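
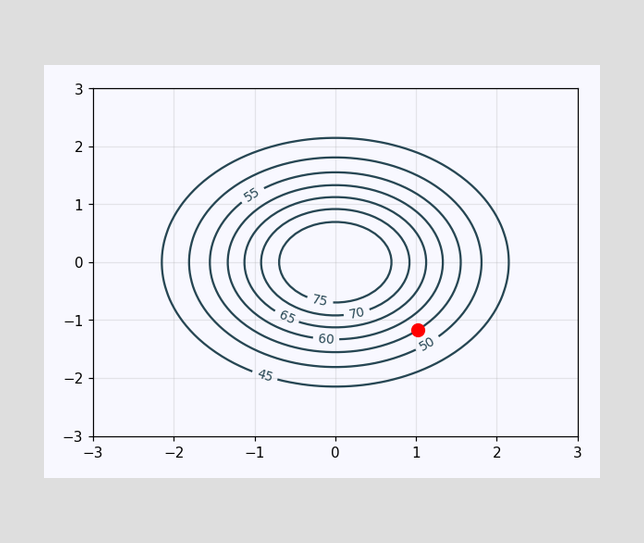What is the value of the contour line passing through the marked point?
55

The marked point sits on the contour labelled 55.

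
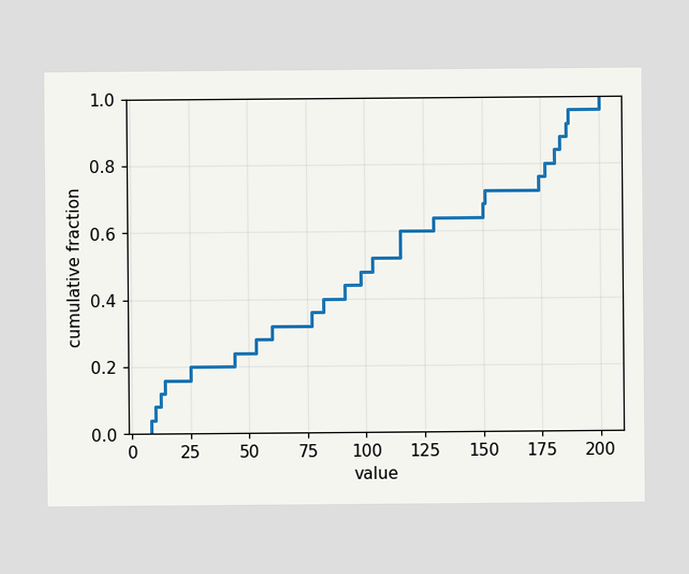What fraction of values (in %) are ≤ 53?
28%

At x=53 the ECDF step is at 28%.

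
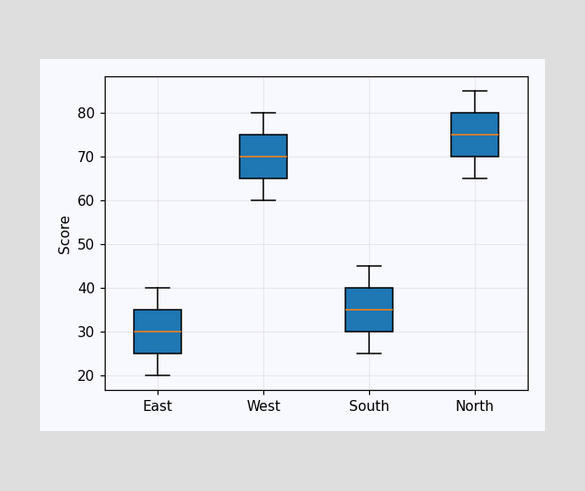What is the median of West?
The median line in the West box sits at 70.

70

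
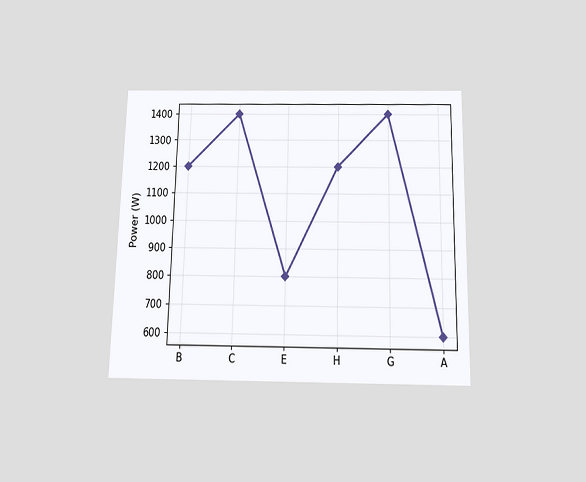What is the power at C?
1400W

The chart is viewed slightly from below. At C, the line is at 1400W.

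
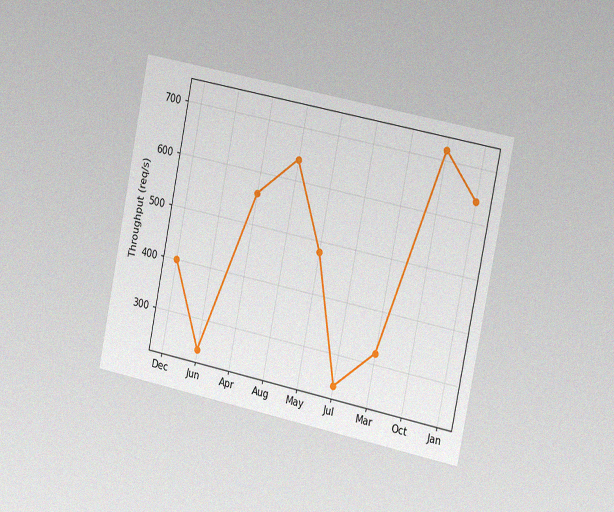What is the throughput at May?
The chart is tilted about 11° clockwise and viewed slightly from the right, with some photo noise. At May, the line is at 480req/s.

480req/s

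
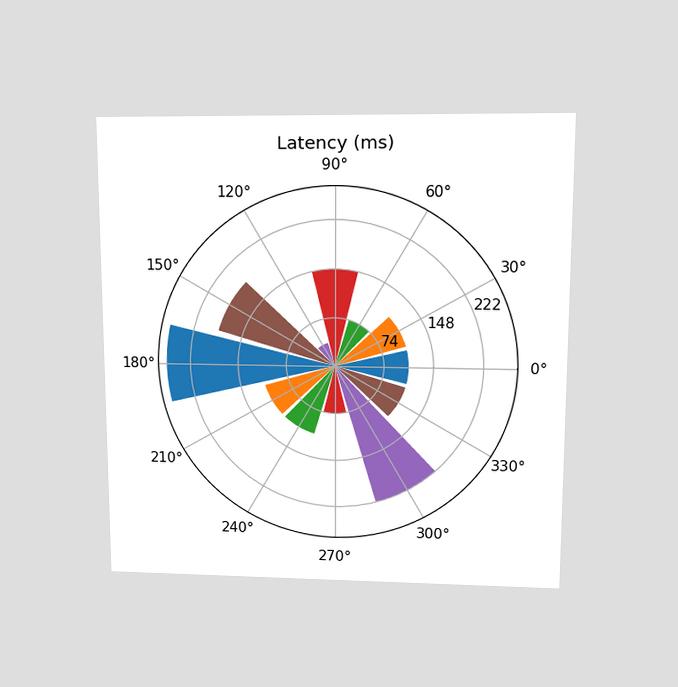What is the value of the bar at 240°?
111ms

The chart is viewed at a slight angle. The bar at 240° reaches 111ms on the radial axis.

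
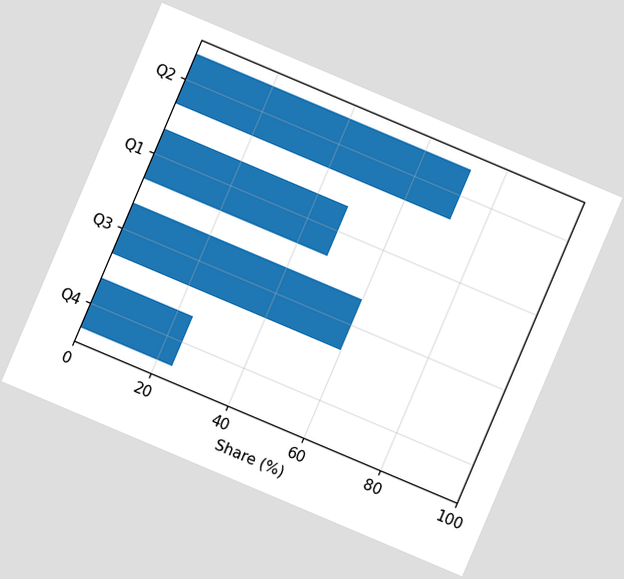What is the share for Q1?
48%

The chart is tilted about 23° clockwise. Reading along the chart's x-axis, the Q1 bar reaches 48%.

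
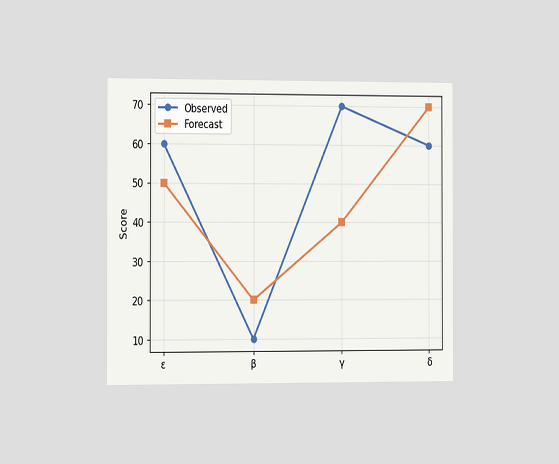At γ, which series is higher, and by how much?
The chart is viewed slightly from the left. At γ, Observed sits above the other line by 30.

Observed, by 30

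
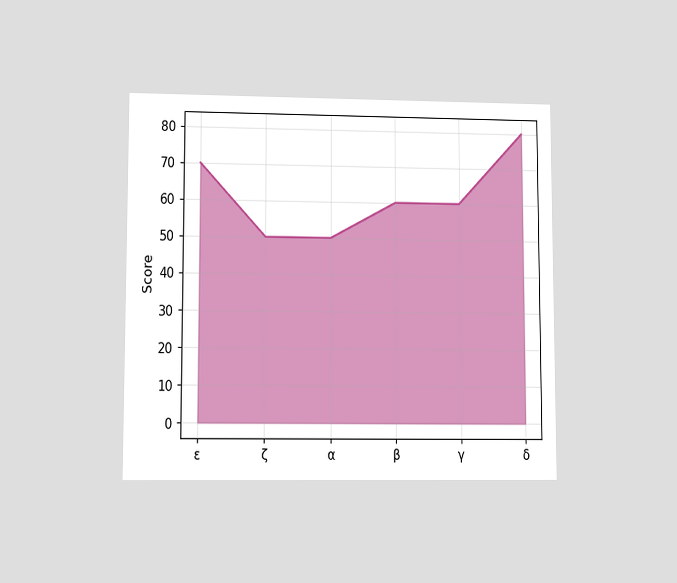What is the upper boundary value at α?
50

The chart is viewed at a slight angle. At α the upper boundary is at 50.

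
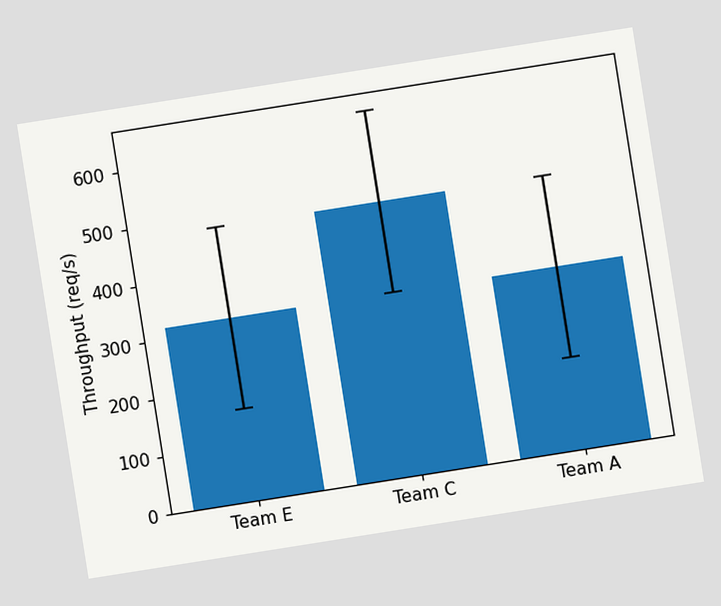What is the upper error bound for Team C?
The chart is tilted about 9° counter-clockwise. The Team C bar's upper whisker reaches 640req/s.

640req/s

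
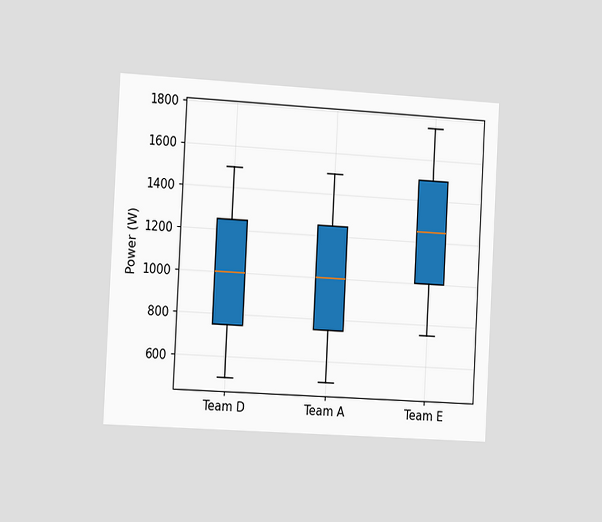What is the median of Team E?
1250W

The chart is tilted about 3° clockwise and viewed slightly from the left. The median line in the Team E box sits at 1250W.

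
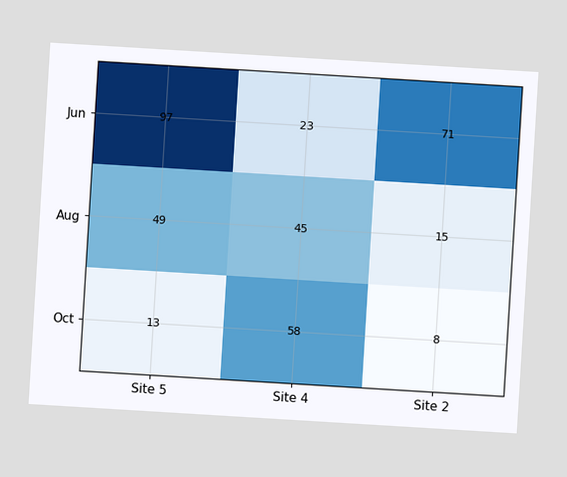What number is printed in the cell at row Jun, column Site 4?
The chart is tilted about 3° clockwise. The (Jun, Site 4) cell reads 23.

23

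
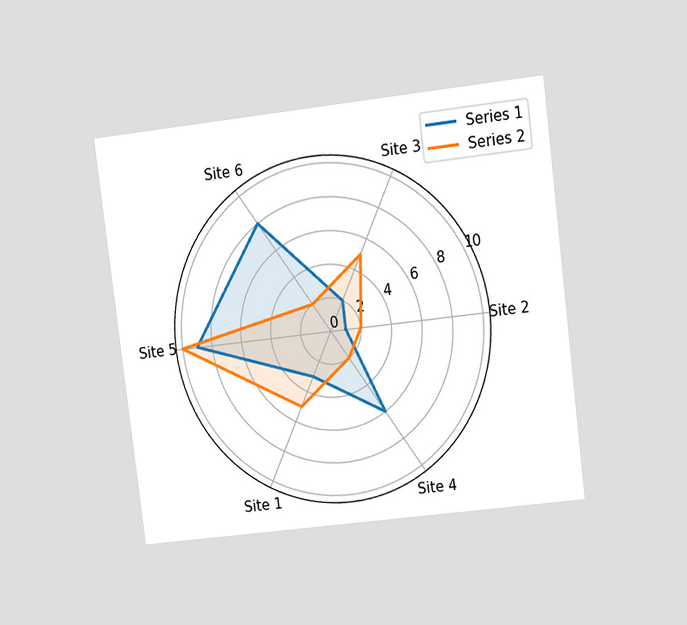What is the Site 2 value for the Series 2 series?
2

The chart is tilted about 7° counter-clockwise and viewed at a slight angle. On the Site 2 axis, Series 2 reaches 2.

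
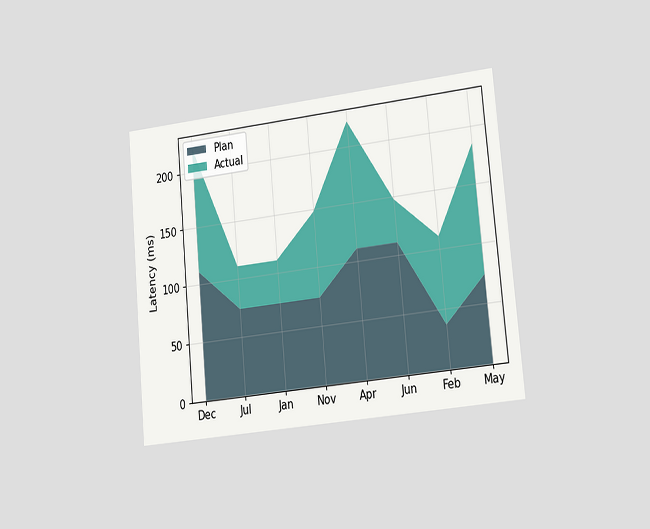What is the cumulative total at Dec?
The chart is tilted about 5° counter-clockwise and viewed slightly from the right. The stacked total at Dec reaches 222ms.

222ms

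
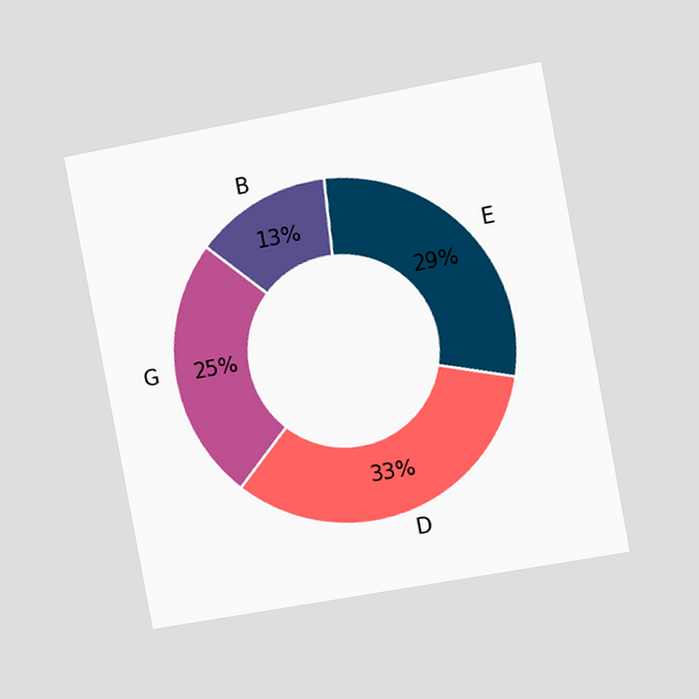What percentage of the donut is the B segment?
The chart is tilted about 11° counter-clockwise and viewed slightly from the right. The B segment takes up 13% of the ring.

13%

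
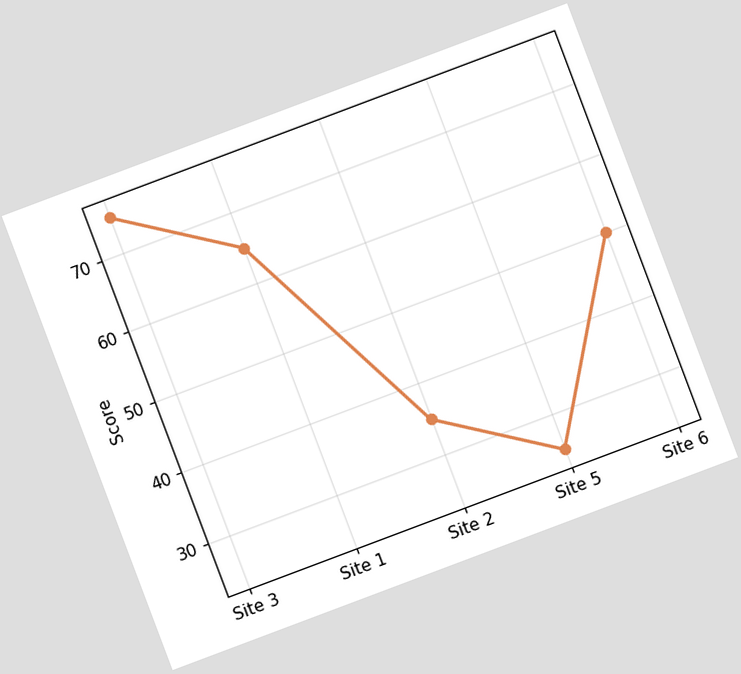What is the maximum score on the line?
The chart is tilted about 21° counter-clockwise. The highest point is at Site 3, and reading across to the y-axis gives 75.

75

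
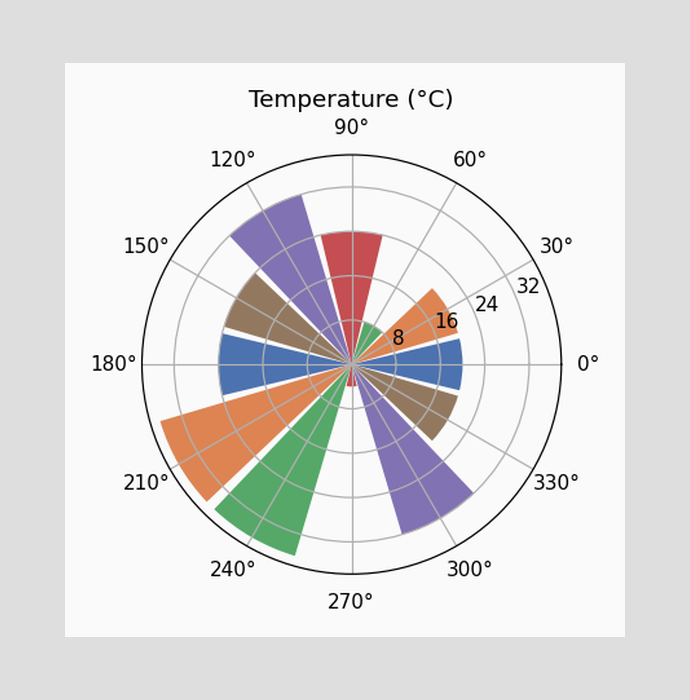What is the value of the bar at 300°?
The bar at 300° reaches 32°C on the radial axis.

32°C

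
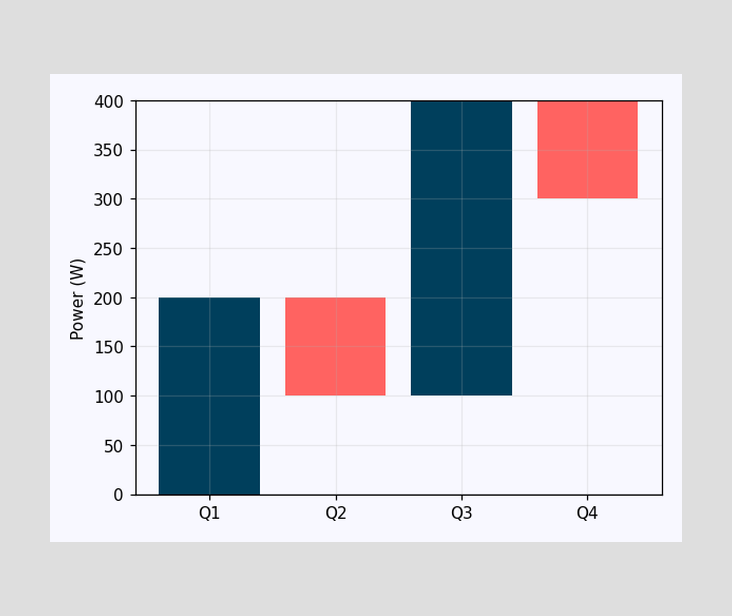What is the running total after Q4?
300W

After Q4 the running total reaches 300W.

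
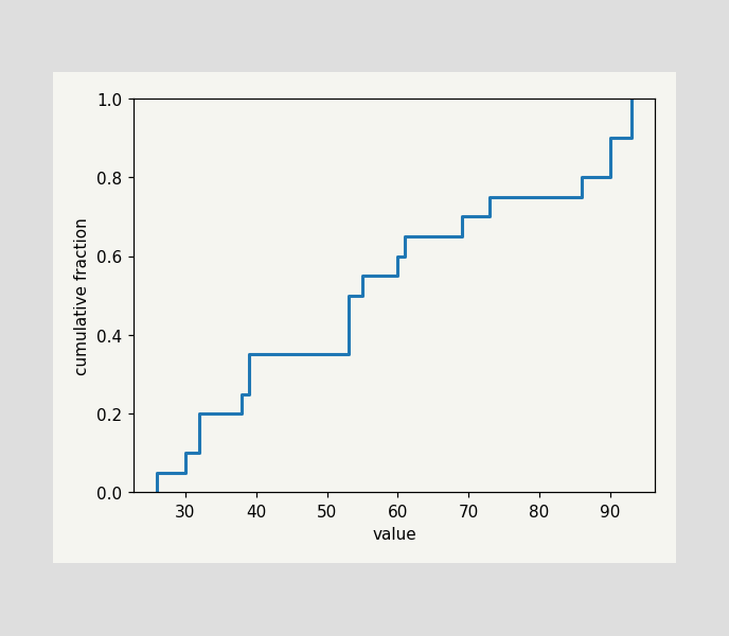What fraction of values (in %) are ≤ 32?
At x=32 the ECDF step is at 20%.

20%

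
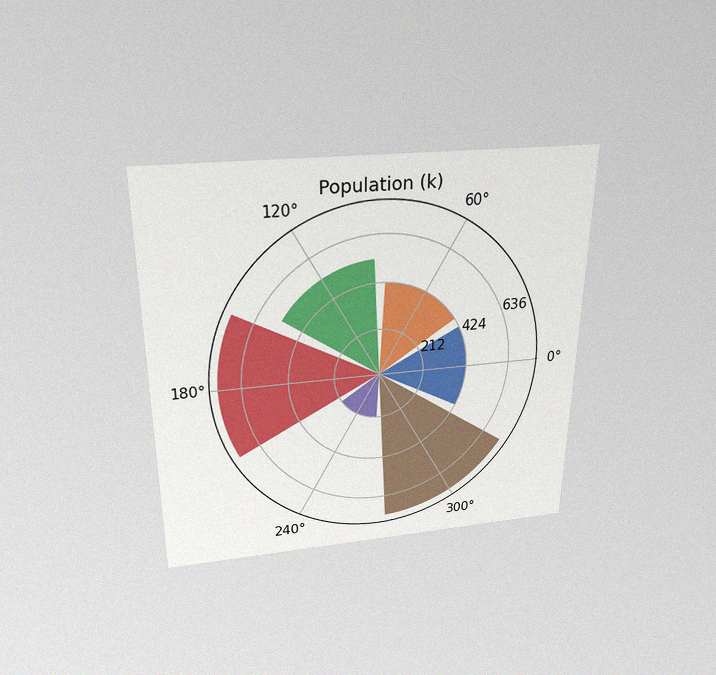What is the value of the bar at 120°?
530k

The chart is viewed slightly from above, with some photo noise. The bar at 120° reaches 530k on the radial axis.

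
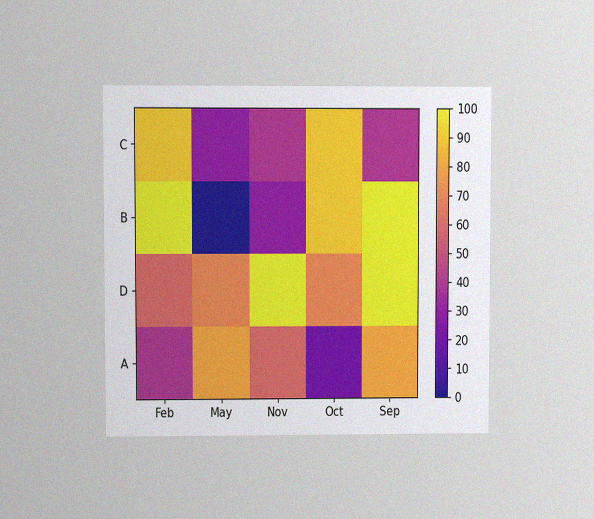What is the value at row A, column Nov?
60

The chart is viewed at a slight angle, with some photo noise. Matching cell (A, Nov) against the colorbar gives 60.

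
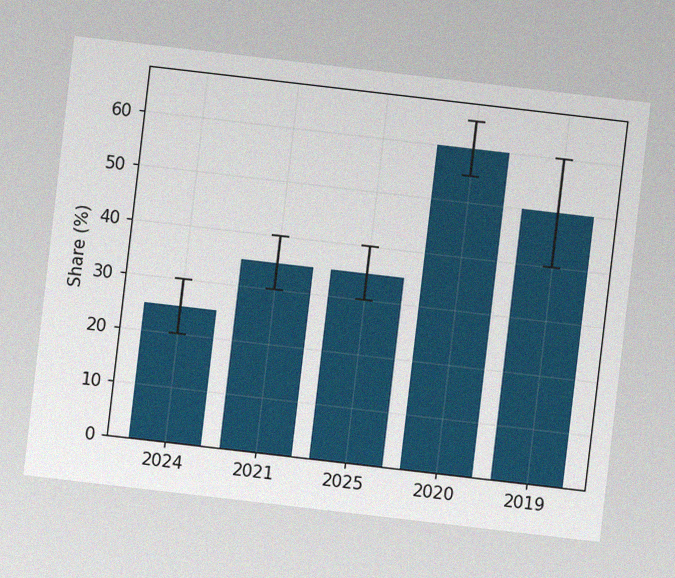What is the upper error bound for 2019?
60%

The chart is tilted about 7° clockwise, with some photo noise. The 2019 bar's upper whisker reaches 60%.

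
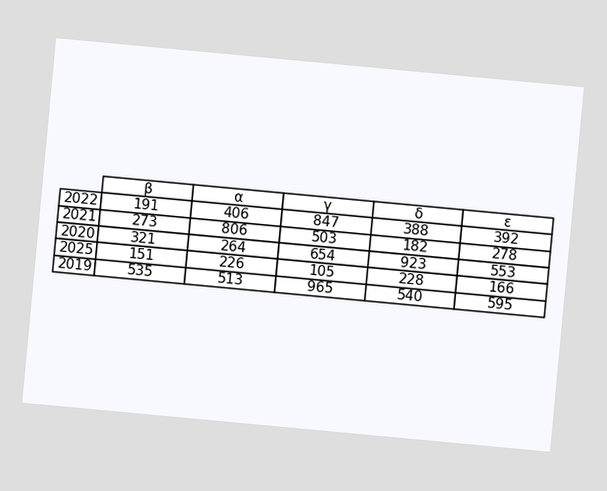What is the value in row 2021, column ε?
278

The chart is tilted about 5° clockwise. The (2021, ε) cell reads 278.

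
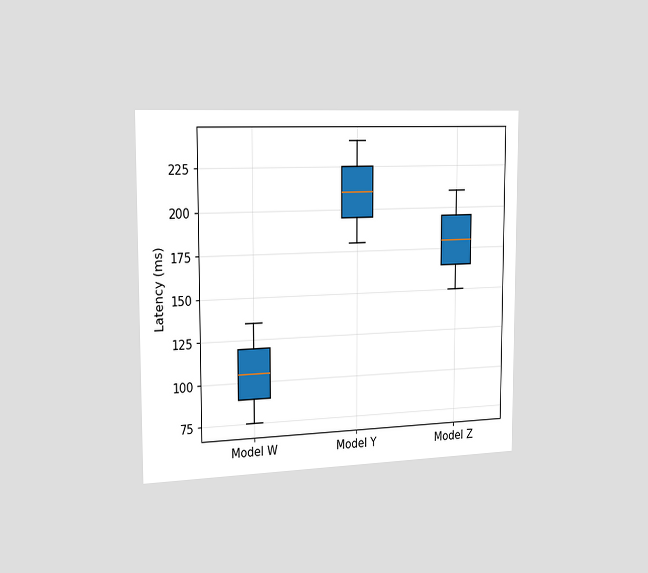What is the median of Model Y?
210ms

The chart is viewed slightly from the left. The median line in the Model Y box sits at 210ms.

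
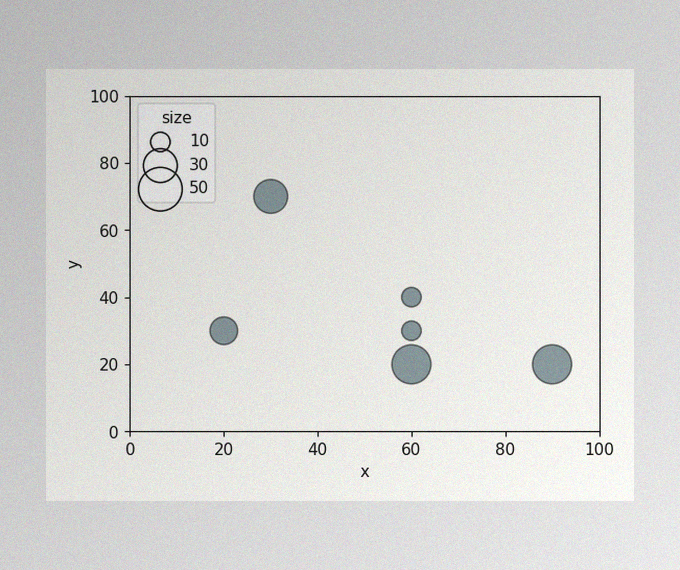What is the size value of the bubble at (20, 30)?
The image has some photo noise and uneven lighting. Matching the bubble at (20, 30) against the size legend gives 20.

20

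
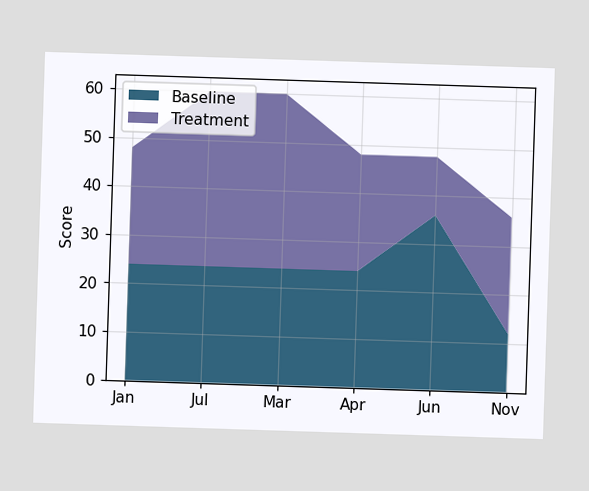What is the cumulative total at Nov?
The stacked total at Nov reaches 36.

36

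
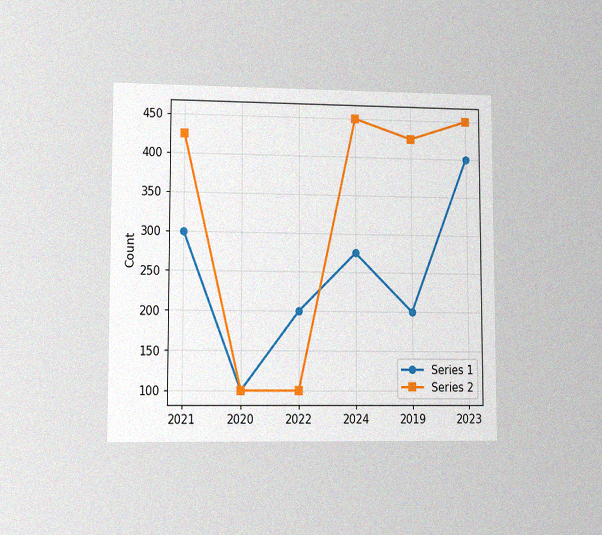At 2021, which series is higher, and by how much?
Series 2, by 125

The chart is viewed at a slight angle, with some photo noise. At 2021, Series 2 sits above the other line by 125.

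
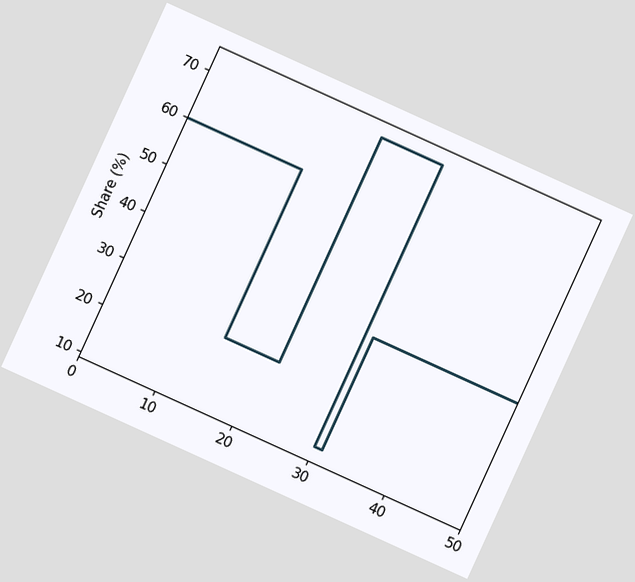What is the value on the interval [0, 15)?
60%

The chart is tilted about 24° clockwise. On [0, 15) the step sits at 60%.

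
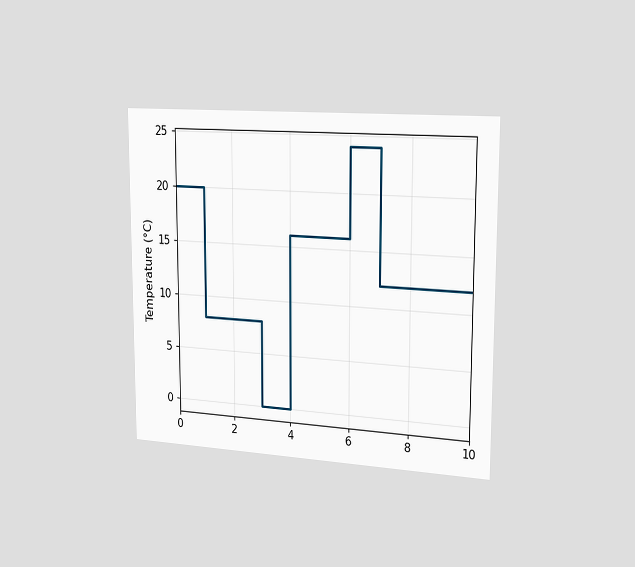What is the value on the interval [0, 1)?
The chart is viewed slightly from the right. On [0, 1) the step sits at 20°C.

20°C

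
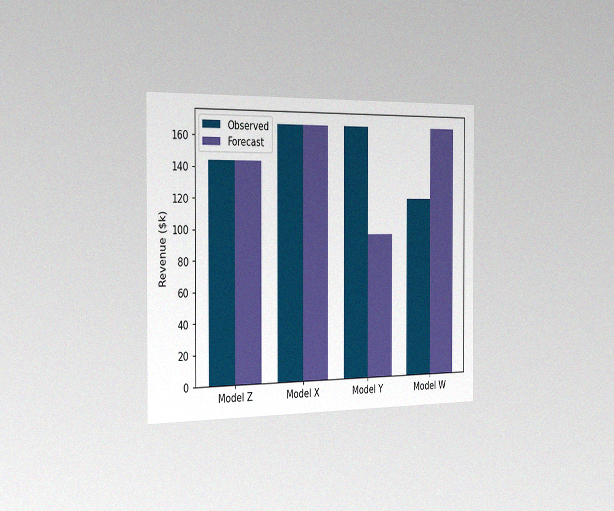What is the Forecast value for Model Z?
The chart is viewed slightly from the left, with some photo noise. The Forecast bar at Model Z reaches $144k on the y-axis.

$144k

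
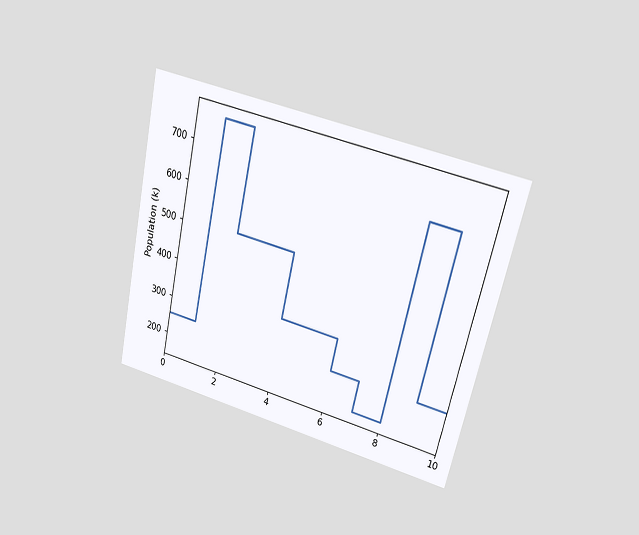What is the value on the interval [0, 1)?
The chart is tilted about 13° clockwise and viewed at a slight angle. On [0, 1) the step sits at 255k.

255k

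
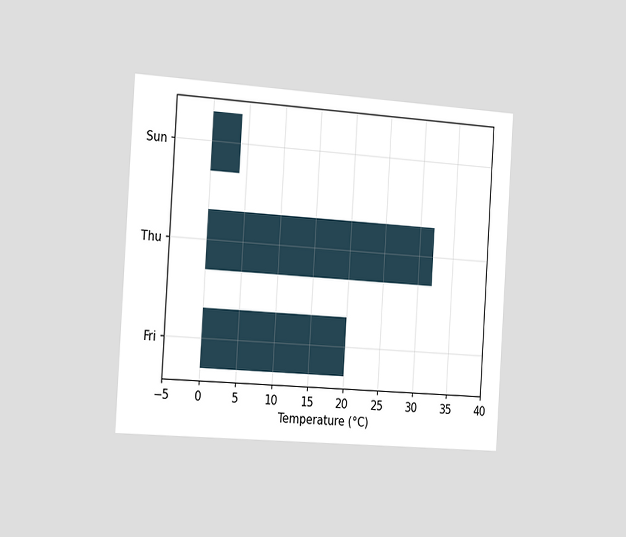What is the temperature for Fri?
The chart is tilted about 4° clockwise and viewed slightly from the left. Reading along the chart's x-axis, the Fri bar reaches 20°C.

20°C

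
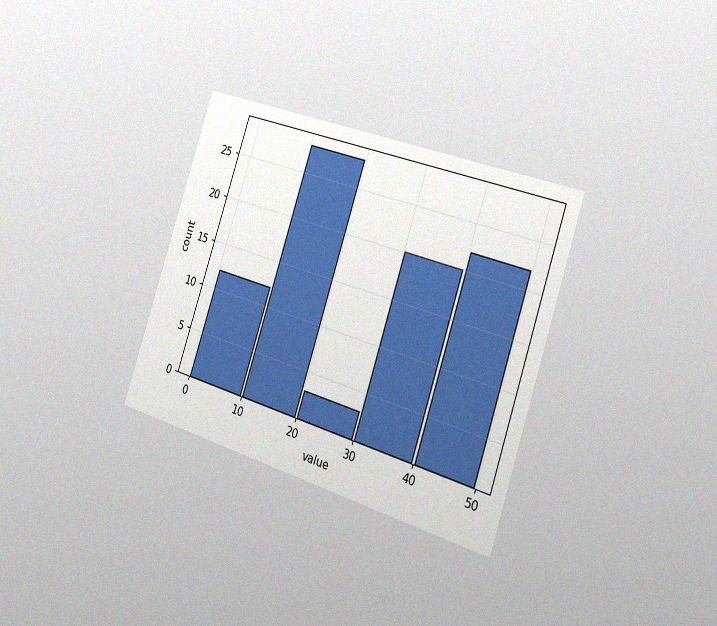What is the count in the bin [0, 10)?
12

The chart is tilted about 18° clockwise and viewed slightly from the right, with some photo noise. The [0, 10) bin has height 12.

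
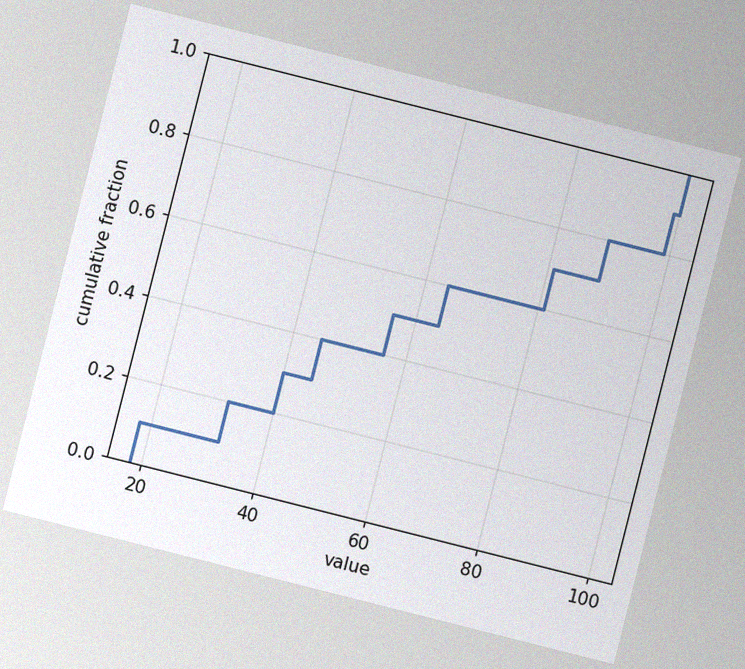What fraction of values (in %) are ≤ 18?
10%

The chart is tilted about 14° clockwise, with some photo noise. At x=18 the ECDF step is at 10%.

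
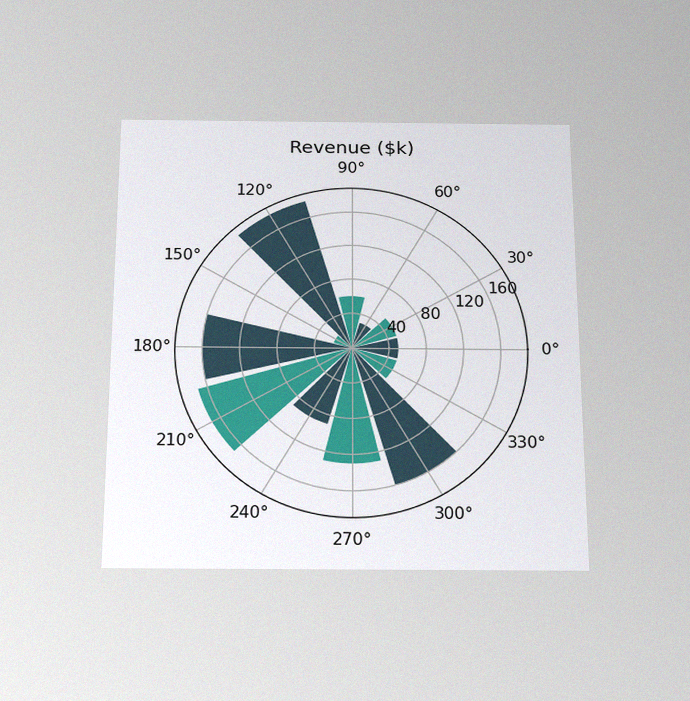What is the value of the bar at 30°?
The chart is viewed slightly from below, with some photo noise. The bar at 30° reaches $50k on the radial axis.

$50k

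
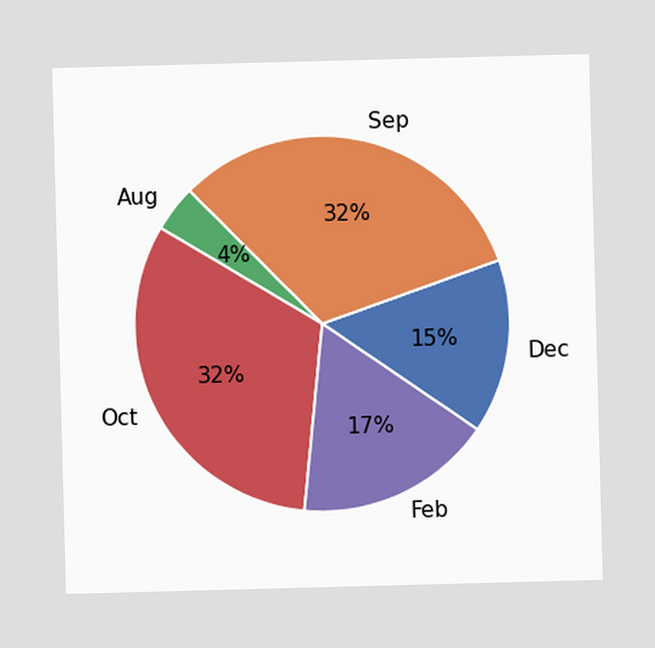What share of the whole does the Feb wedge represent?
17%

The Feb slice takes up 17% of the pie.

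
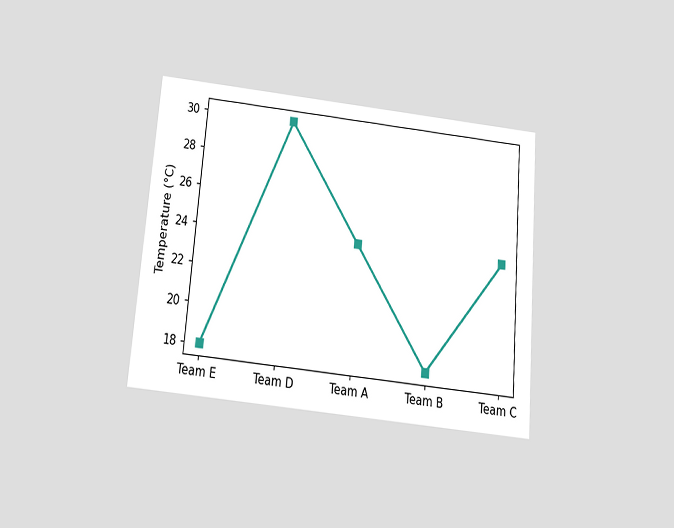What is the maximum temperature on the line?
30°C

The chart is tilted about 5° clockwise and viewed slightly from below. The highest point is at Team D, and reading across to the y-axis gives 30°C.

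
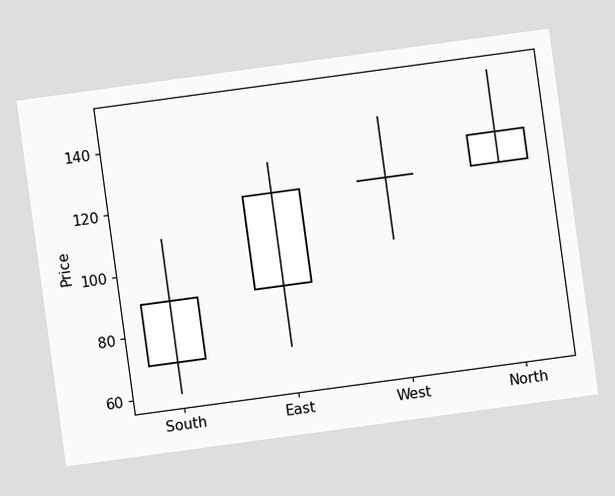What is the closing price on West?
120

The chart is tilted about 8° counter-clockwise. The West candle closes at 120.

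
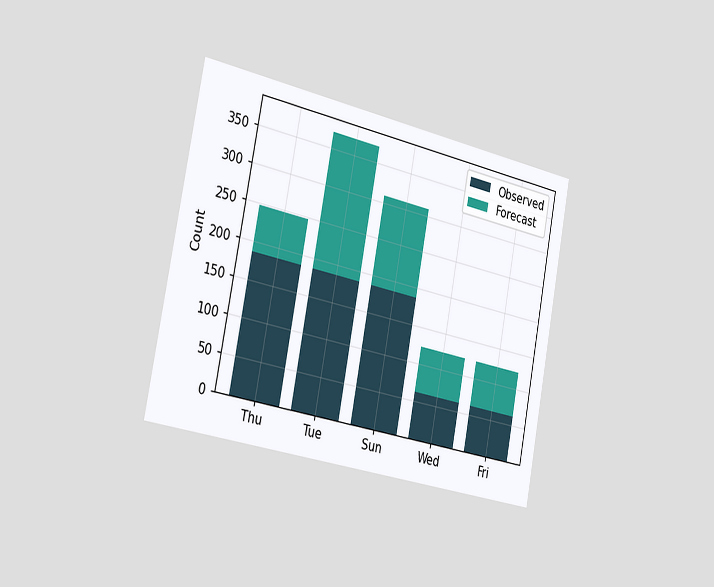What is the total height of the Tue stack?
The chart is tilted about 11° clockwise and viewed slightly from the left. The Tue stack's top reaches 372 on the y-axis.

372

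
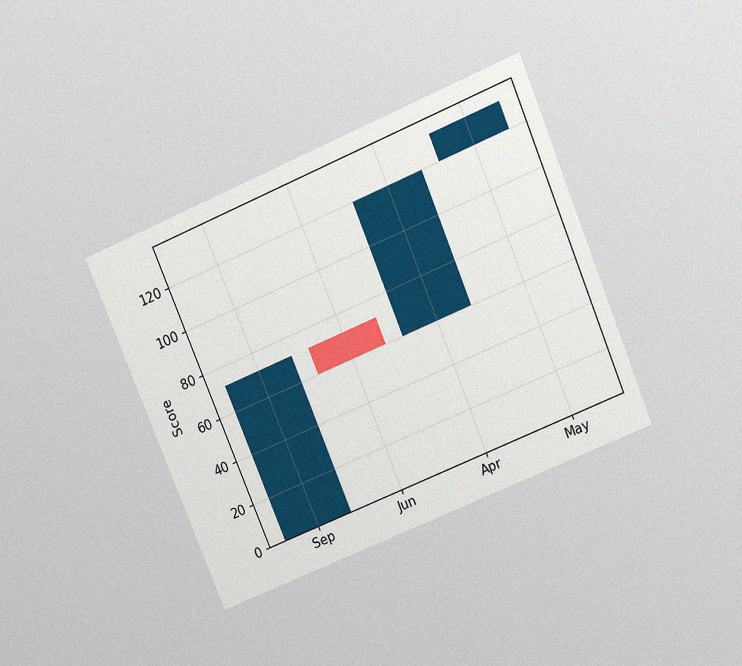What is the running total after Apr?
The chart is tilted about 23° counter-clockwise and viewed slightly from above, with some photo noise. After Apr the running total reaches 120.

120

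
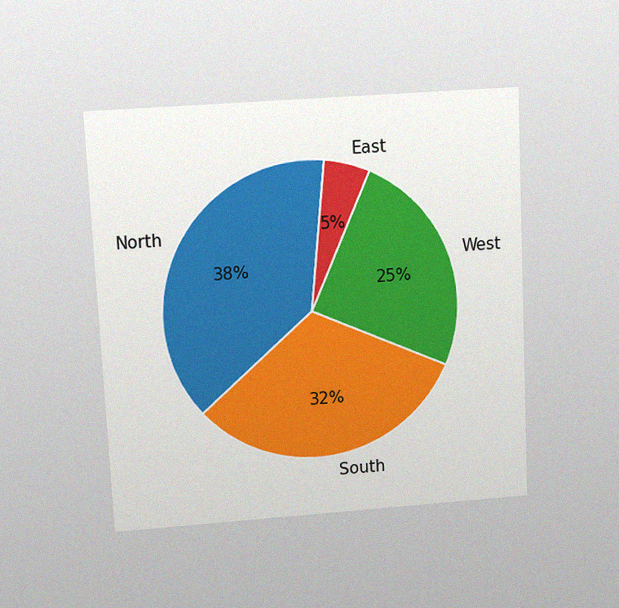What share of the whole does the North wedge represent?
38%

The chart is tilted about 3° counter-clockwise and viewed slightly from above, with some photo noise. The North slice takes up 38% of the pie.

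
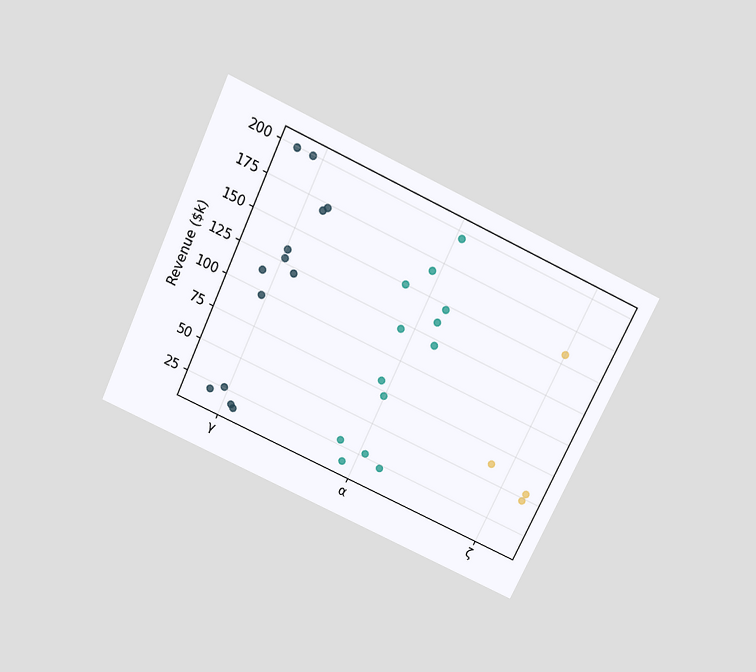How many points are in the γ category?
13

The chart is tilted about 25° clockwise and viewed slightly from above. Counting the markers in the γ column gives 13.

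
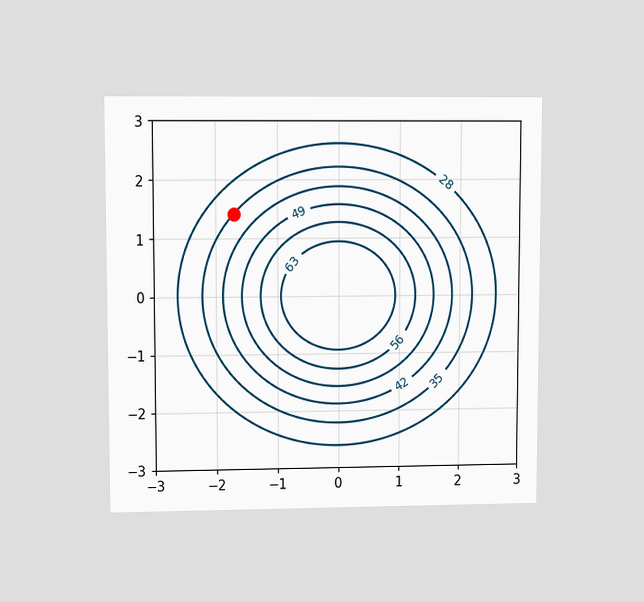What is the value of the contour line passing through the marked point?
The chart is viewed at a slight angle. The marked point sits on the contour labelled 35.

35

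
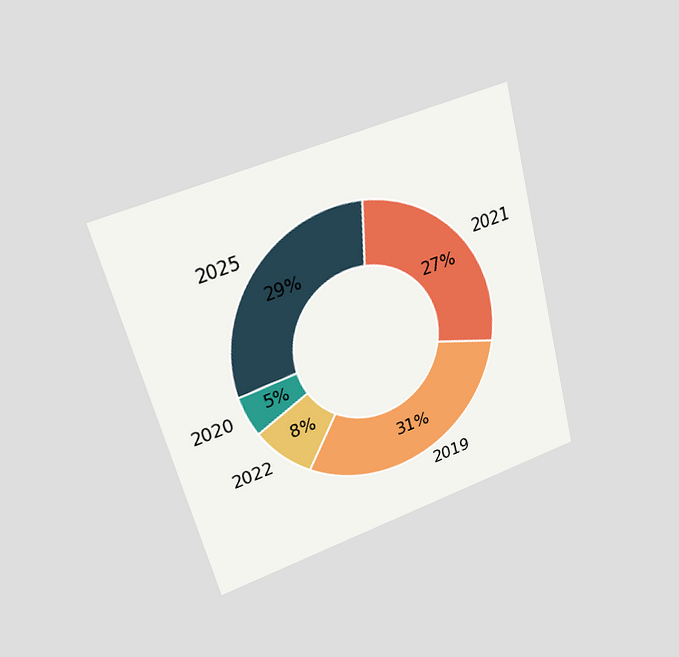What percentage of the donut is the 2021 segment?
The chart is tilted about 15° counter-clockwise and viewed at a slight angle. The 2021 segment takes up 27% of the ring.

27%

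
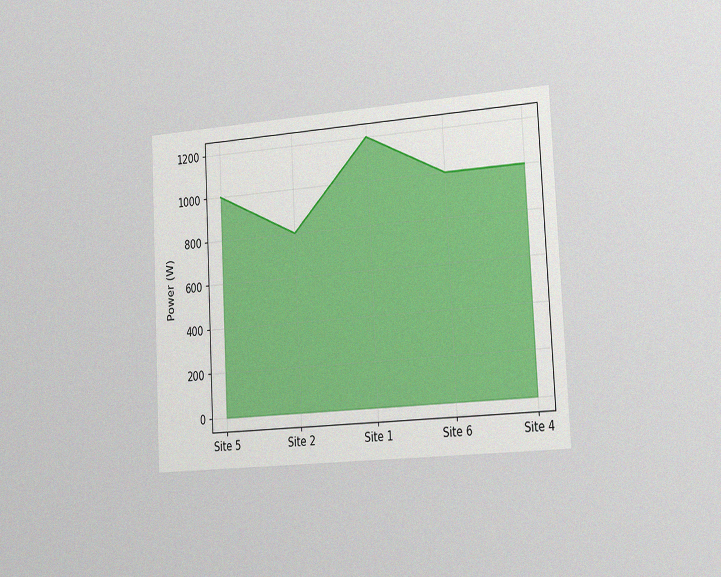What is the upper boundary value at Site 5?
The chart is tilted about 3° counter-clockwise and viewed slightly from the right, with some photo noise. At Site 5 the upper boundary is at 1000W.

1000W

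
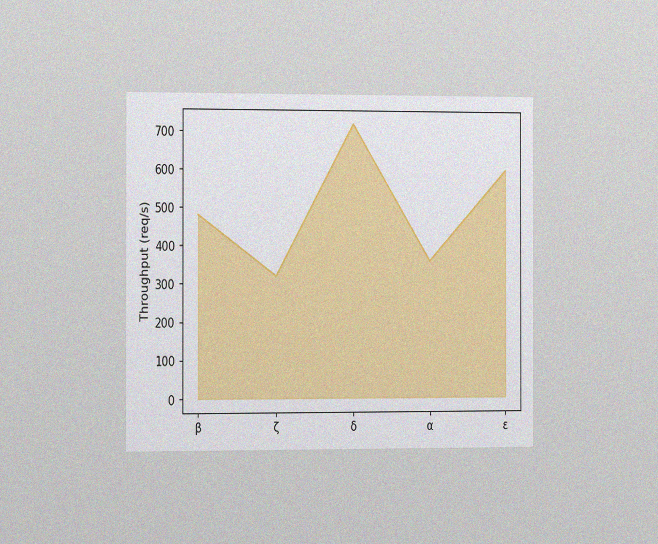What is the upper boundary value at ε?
The chart is viewed slightly from the left, with some photo noise. At ε the upper boundary is at 600req/s.

600req/s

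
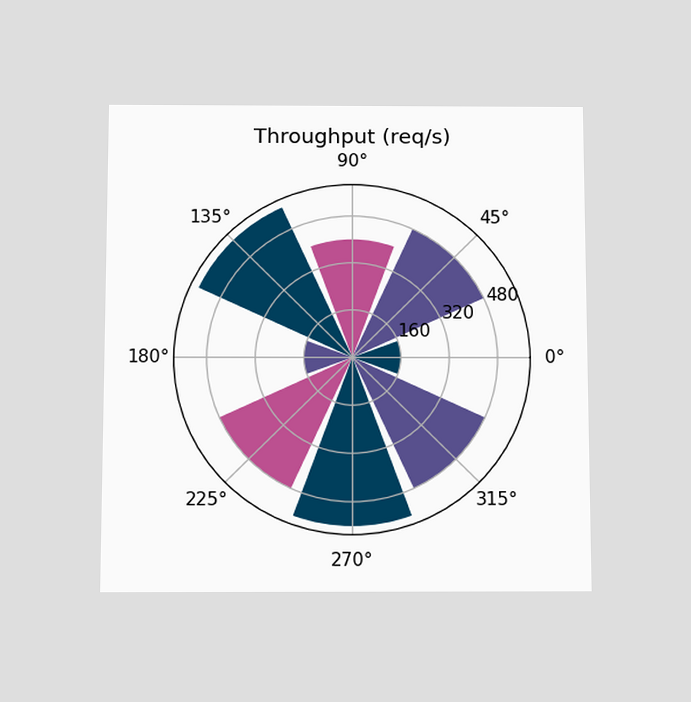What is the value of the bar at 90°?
400req/s

The chart is viewed slightly from below. The bar at 90° reaches 400req/s on the radial axis.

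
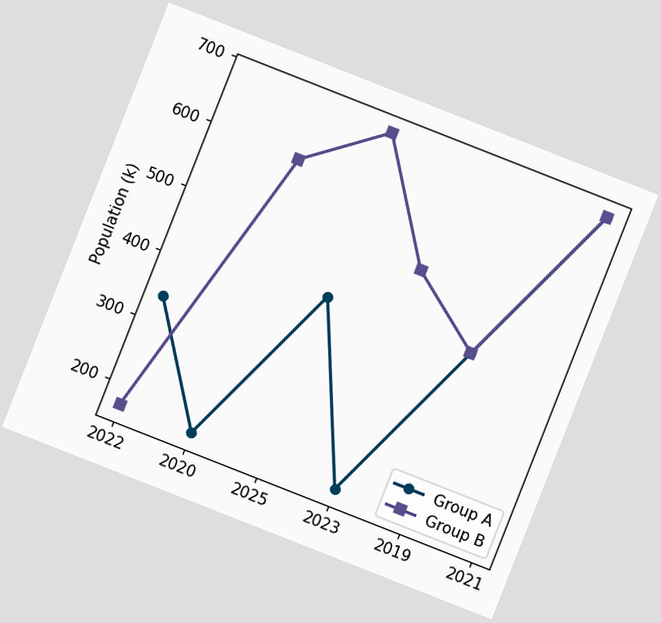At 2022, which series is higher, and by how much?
The chart is tilted about 21° clockwise. At 2022, Group A sits above the other line by 170k.

Group A, by 170k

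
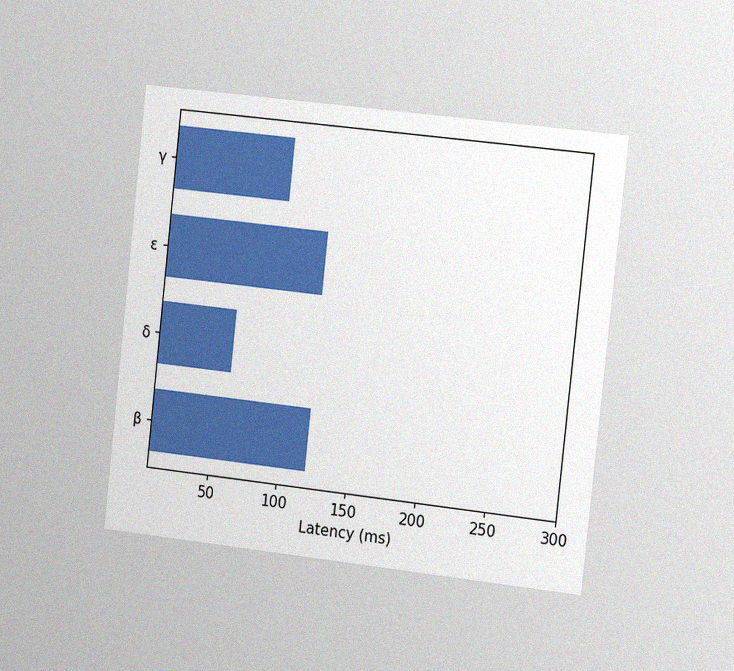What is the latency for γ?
90ms

The chart is tilted about 6° clockwise and viewed slightly from the right, with some photo noise. Reading along the chart's x-axis, the γ bar reaches 90ms.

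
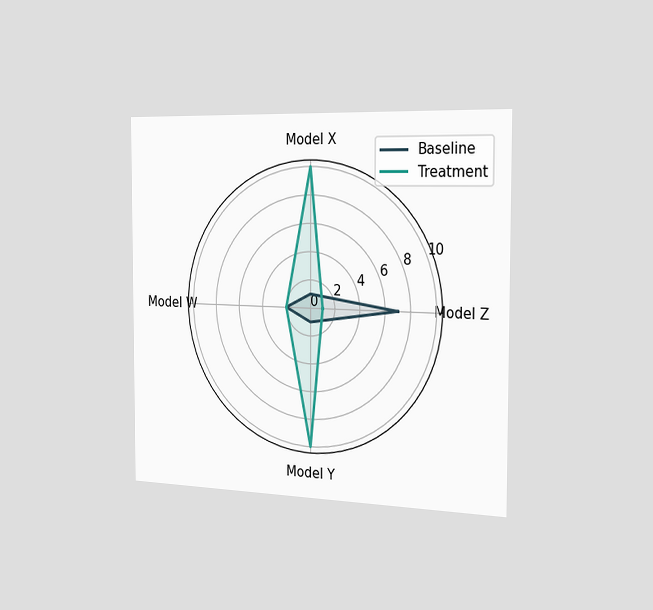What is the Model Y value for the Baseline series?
The chart is viewed slightly from the right. On the Model Y axis, Baseline reaches 1.

1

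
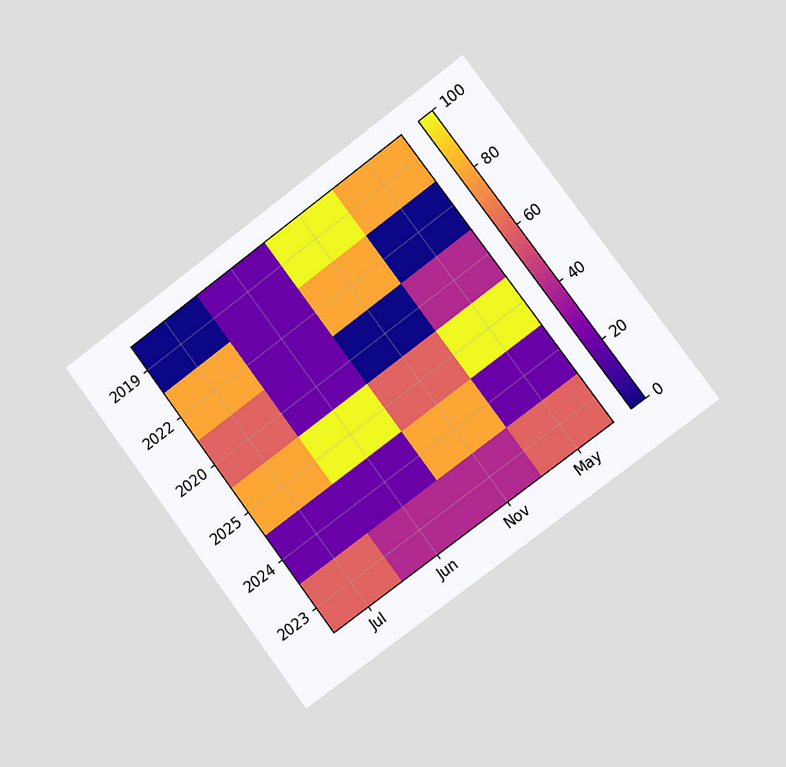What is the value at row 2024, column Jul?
The chart is tilted about 37° counter-clockwise and viewed slightly from the right. Matching cell (2024, Jul) against the colorbar gives 20.

20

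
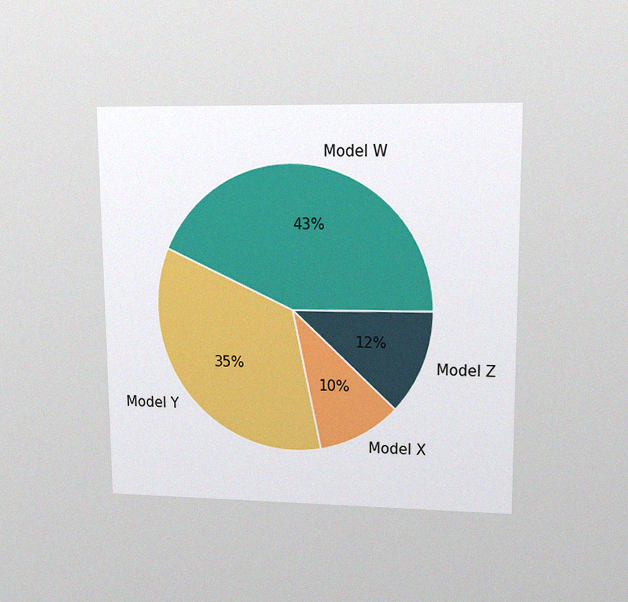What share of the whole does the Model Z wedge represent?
The chart is viewed at a slight angle, with some photo noise. The Model Z slice takes up 12% of the pie.

12%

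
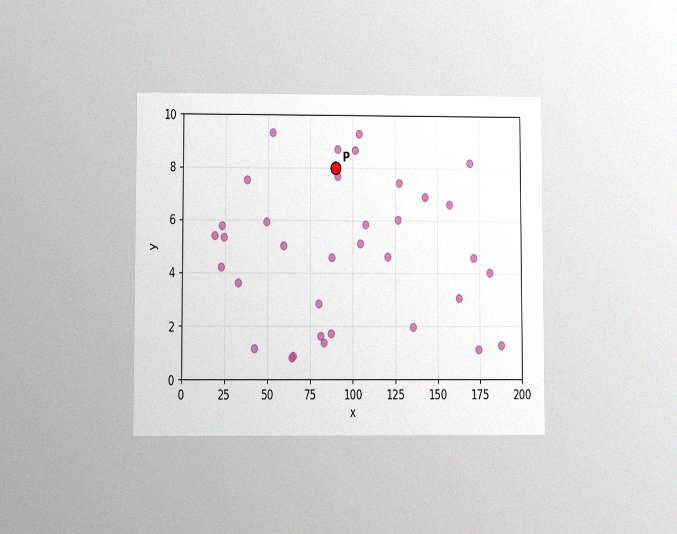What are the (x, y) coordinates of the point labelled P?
(90, 8)

The chart is viewed at a slight angle, with some photo noise. Following the gridlines from P to each axis, P sits at (90, 8).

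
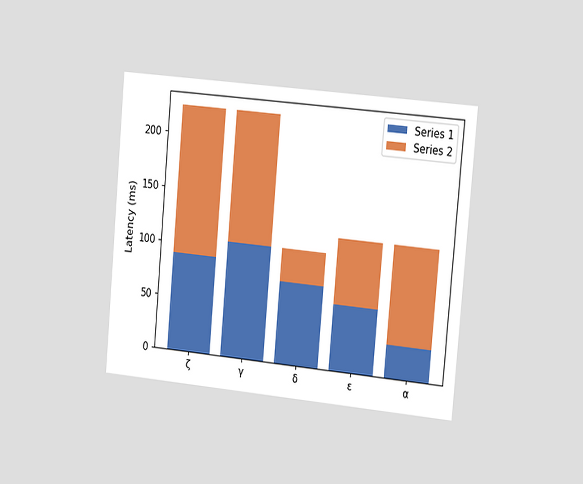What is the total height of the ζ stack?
The chart is tilted about 5° clockwise and viewed slightly from the right. The ζ stack's top reaches 225ms on the y-axis.

225ms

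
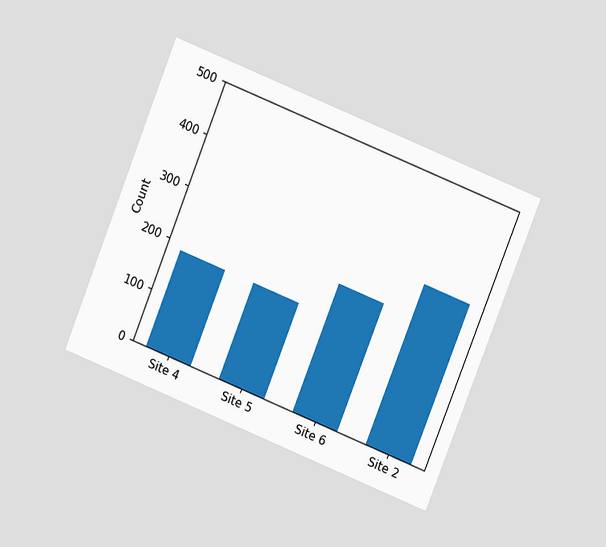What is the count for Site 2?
The chart is tilted about 22° clockwise and viewed at a slight angle. Reading along the chart's y-axis, the Site 2 bar reaches 310.

310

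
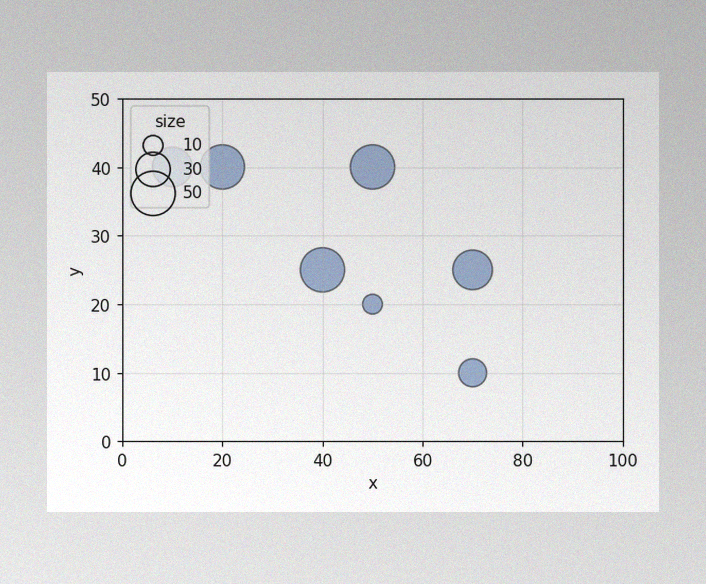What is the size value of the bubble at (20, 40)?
The image has some photo noise and uneven lighting. Matching the bubble at (20, 40) against the size legend gives 50.

50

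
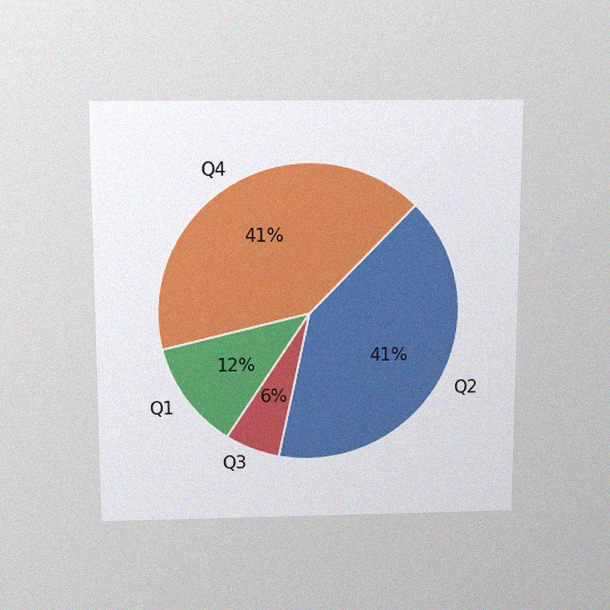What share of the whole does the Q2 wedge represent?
The chart is viewed slightly from above, with some photo noise. The Q2 slice takes up 41% of the pie.

41%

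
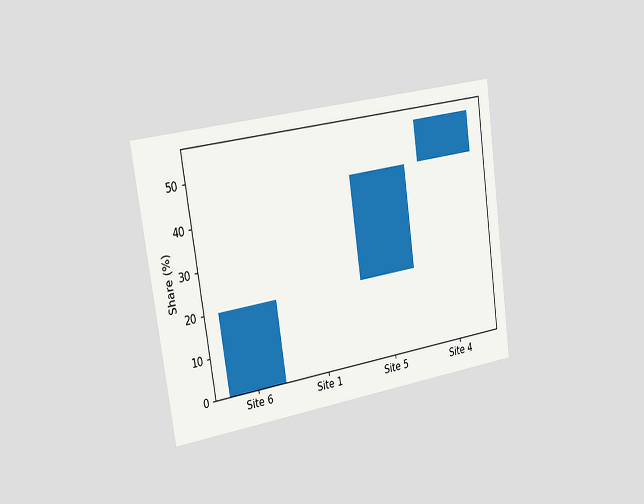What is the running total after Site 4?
The chart is tilted about 8° counter-clockwise and viewed slightly from the left. After Site 4 the running total reaches 55%.

55%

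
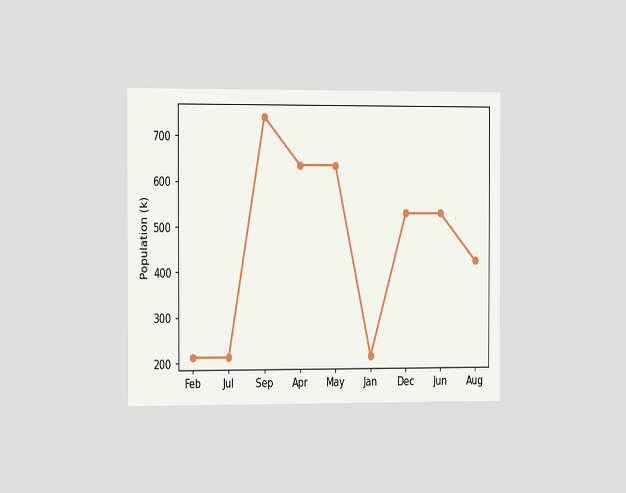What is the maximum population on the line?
The chart is viewed slightly from the left. The highest point is at Sep, and reading across to the y-axis gives 742k.

742k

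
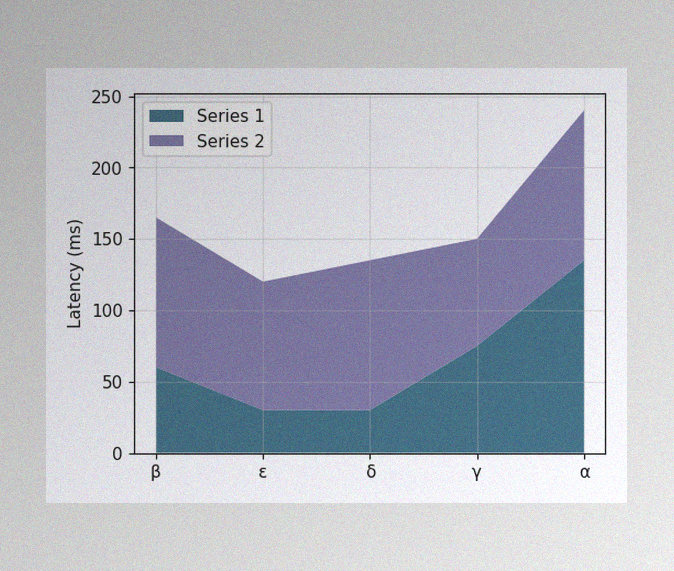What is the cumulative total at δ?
135ms

The image has some photo noise and uneven lighting. The stacked total at δ reaches 135ms.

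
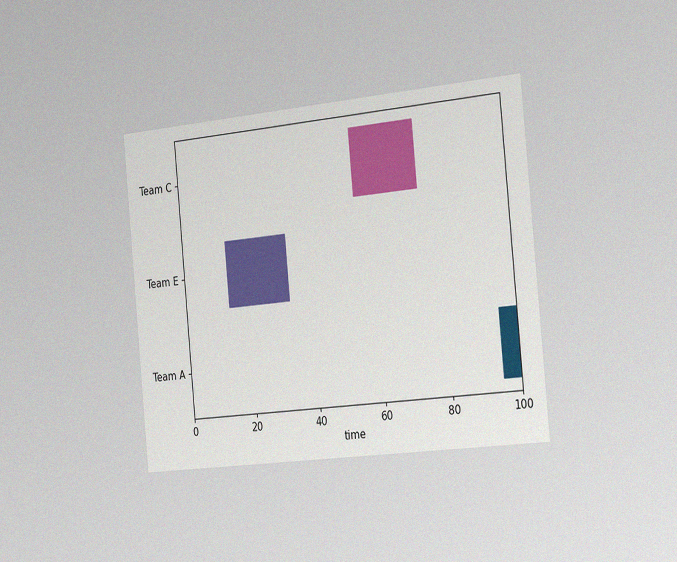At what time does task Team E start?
The chart is tilted about 5° counter-clockwise and viewed slightly from the right, with some photo noise. The Team E bar begins at t=14.

14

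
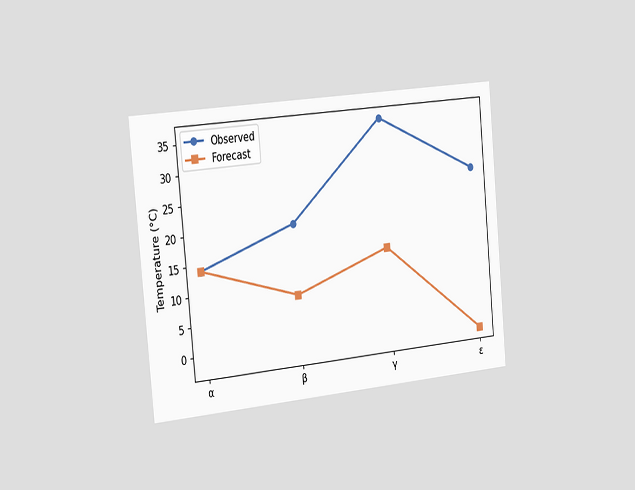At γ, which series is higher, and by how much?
The chart is tilted about 5° counter-clockwise and viewed slightly from the left. At γ, Observed sits above the other line by 22°C.

Observed, by 22°C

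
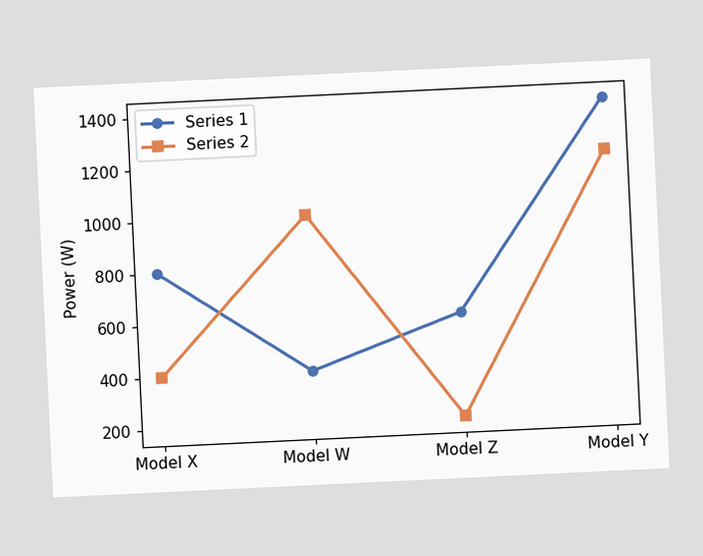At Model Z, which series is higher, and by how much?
Series 1, by 400W

The chart is tilted about 3° counter-clockwise. At Model Z, Series 1 sits above the other line by 400W.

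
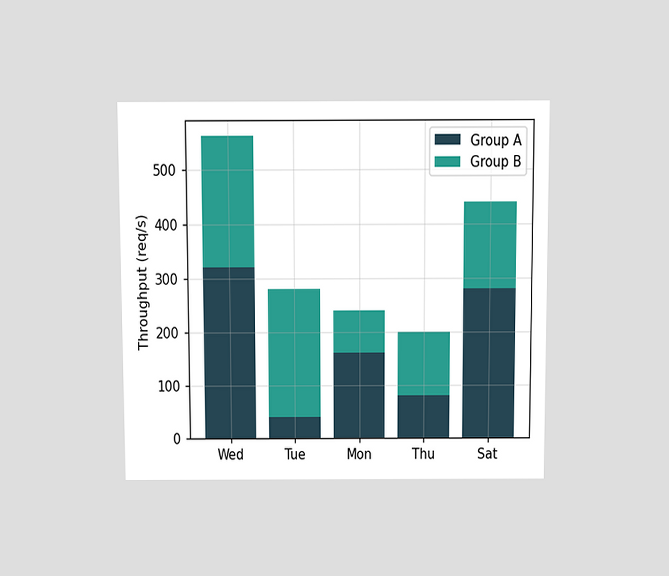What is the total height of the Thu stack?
200req/s

The chart is viewed slightly from above. The Thu stack's top reaches 200req/s on the y-axis.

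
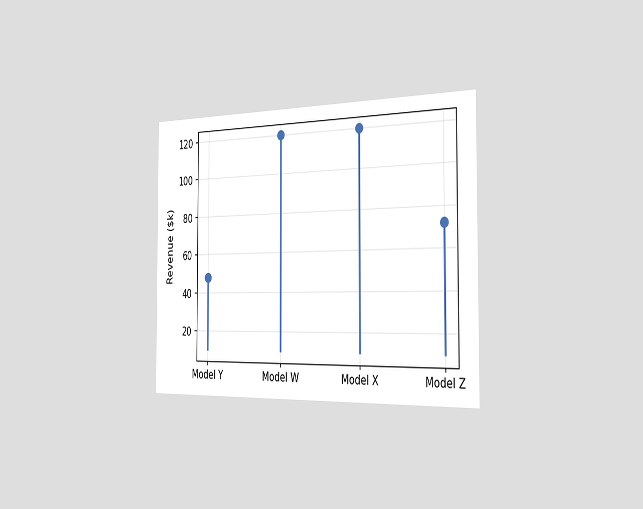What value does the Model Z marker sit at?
$72k

The chart is viewed slightly from the right. The Model Z marker sits at $72k.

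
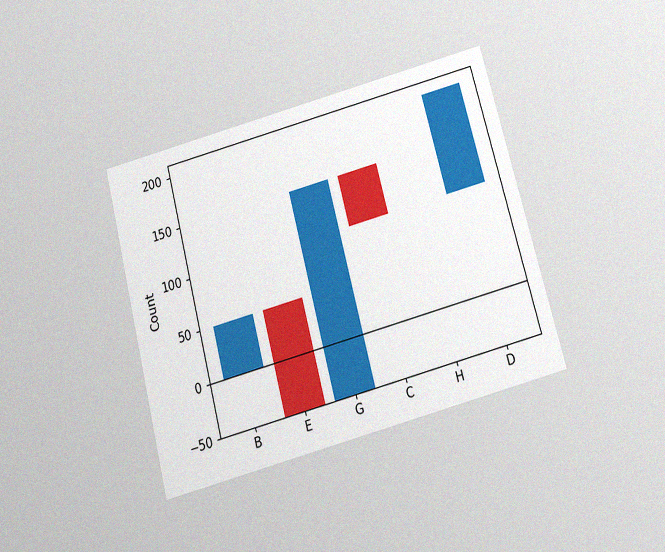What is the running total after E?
The chart is tilted about 15° counter-clockwise and viewed slightly from below, with some photo noise. After E the running total reaches -50.

-50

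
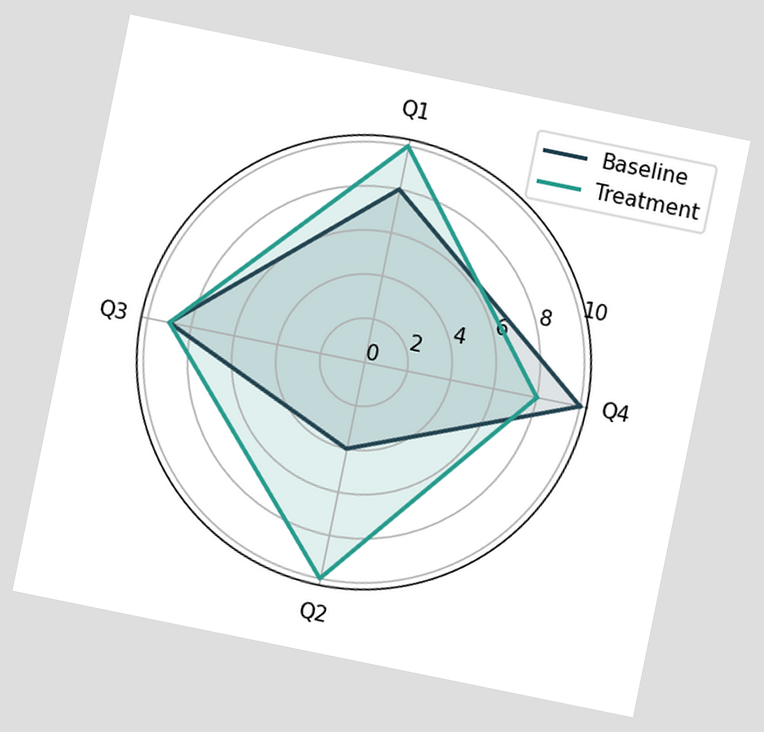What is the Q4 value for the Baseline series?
The chart is tilted about 12° clockwise. On the Q4 axis, Baseline reaches 10.

10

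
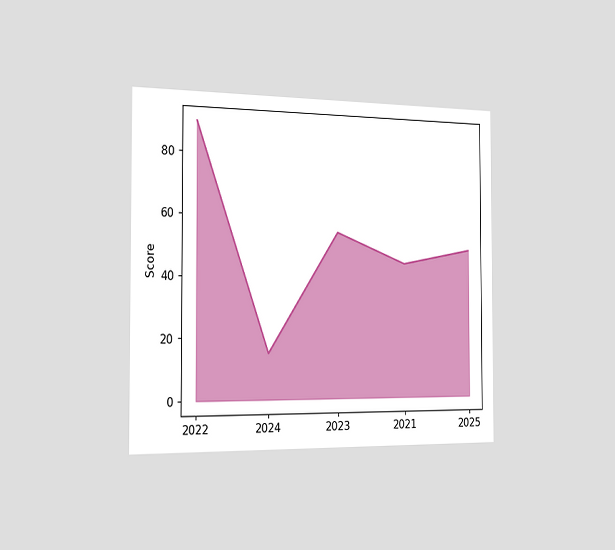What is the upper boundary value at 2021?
45

The chart is viewed slightly from the left. At 2021 the upper boundary is at 45.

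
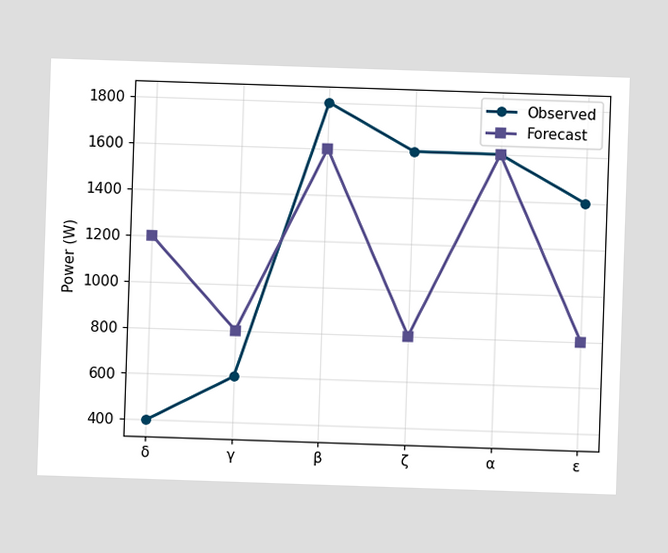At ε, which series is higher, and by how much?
Observed, by 600W

At ε, Observed sits above the other line by 600W.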